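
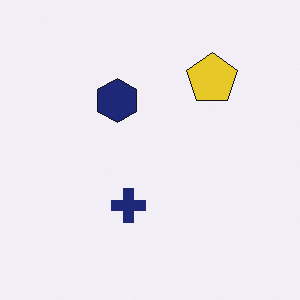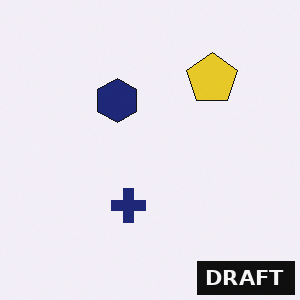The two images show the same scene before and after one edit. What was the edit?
It was watermarked with the text "DRAFT" in the lower-right corner.

A dark label reading "DRAFT" appears in the lower-right corner.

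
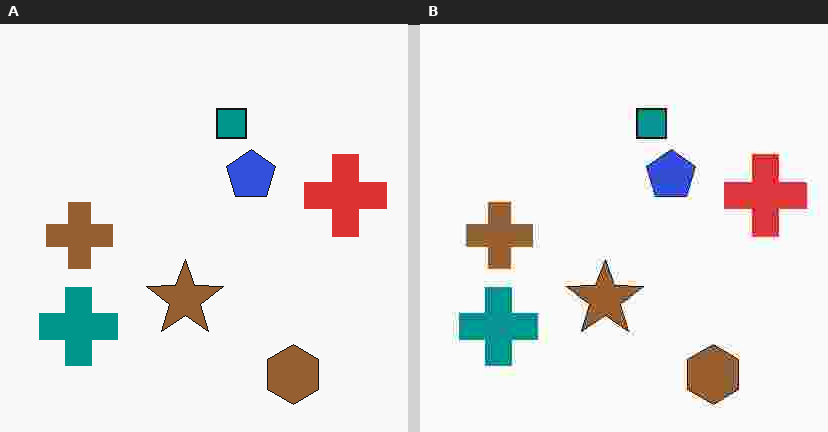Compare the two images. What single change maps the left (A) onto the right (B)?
This is the original image heavily JPEG-compressed with obvious blocking artifacts.

Blocky 8×8 compression artifacts appear around shape edges and the flat background shows ringing — characteristic JPEG degradation.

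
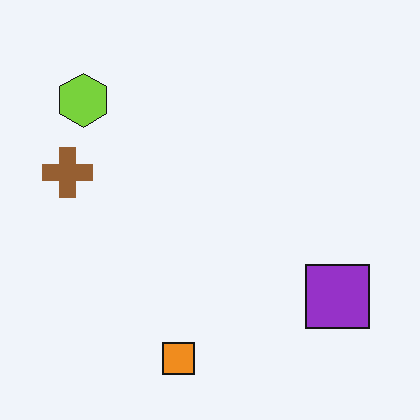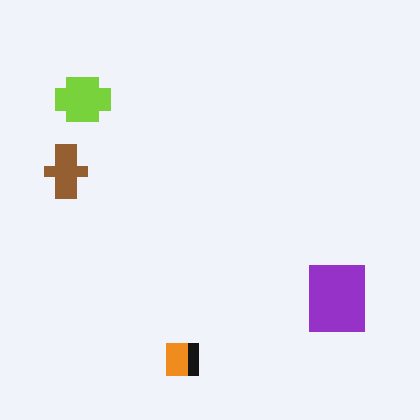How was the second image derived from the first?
This is the original image heavily pixelated into large blocks.

Shapes are reduced to large square blocks; fine edges and outlines are lost — a downscale-then-upscale (mosaic) effect.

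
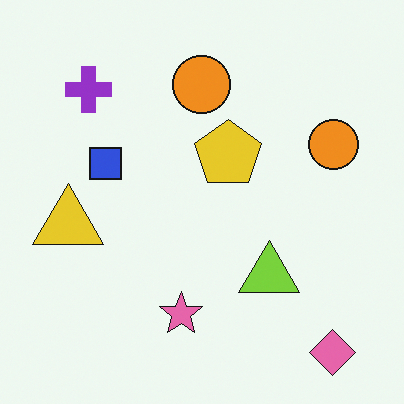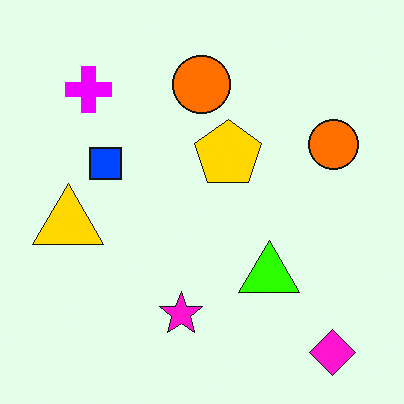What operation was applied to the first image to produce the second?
The image was heavily oversaturated.

All colors are more vivid — a global saturation change.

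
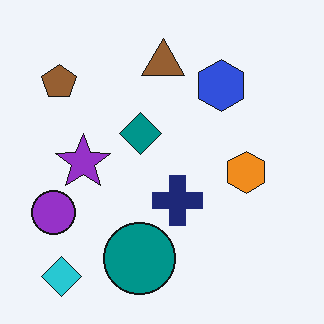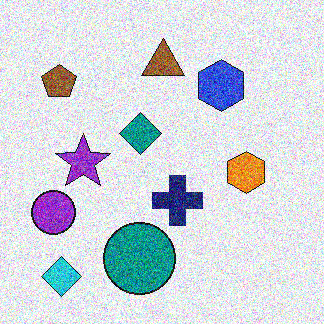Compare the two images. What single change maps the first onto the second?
This is the original image degraded with a thick layer of grain.

Random speckle covers the whole image, including the flat background.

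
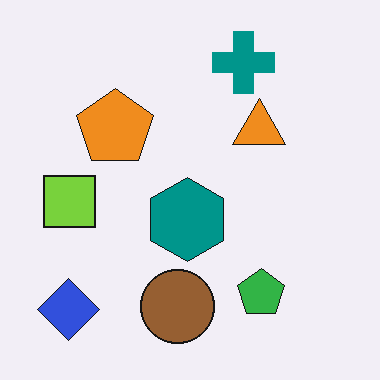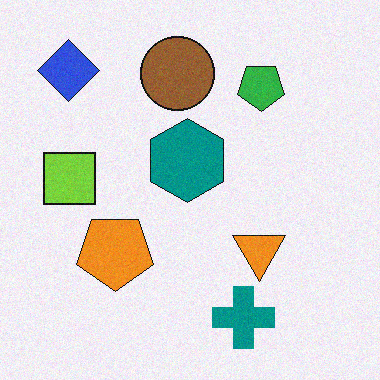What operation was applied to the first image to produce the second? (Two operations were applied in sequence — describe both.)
The image was degraded with light additive noise, then flipped vertically (top ↔ bottom).

Random speckle covers the whole image, including the flat background. The teal cross is in the top of the first image and the bottom of the second — shapes on opposite sides of the horizontal midline have swapped in a mirror flip.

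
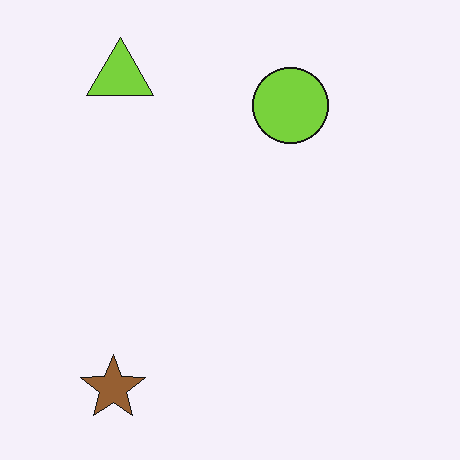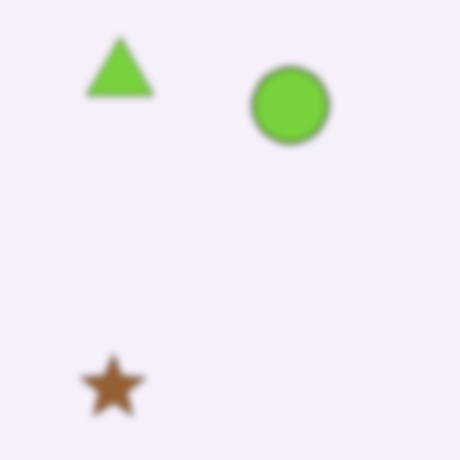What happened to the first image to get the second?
The image was noticeably gaussian-blurred.

Shape edges and outlines are uniformly softened across the whole image.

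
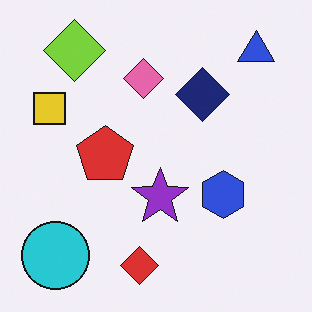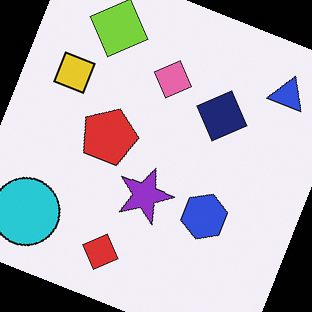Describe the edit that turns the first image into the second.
The transformation is: rotated clockwise by a clearly visible amount.

Every shape is tilted by the same angle and the image corners show triangular fill wedges — a whole-image rotation by a non-right angle.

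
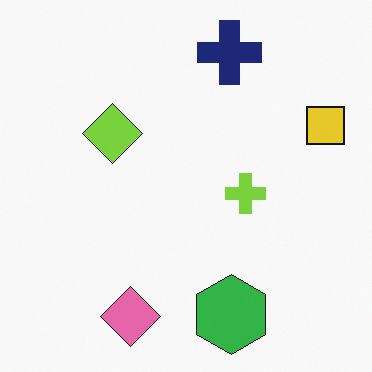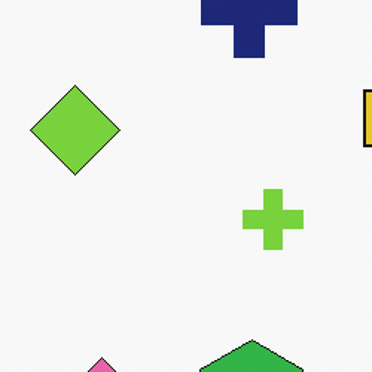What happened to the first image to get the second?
This is the original image cropped slightly and scaled back up.

The visible shapes are larger and the field of view is narrower; shapes near the original edges may be partly or wholly outside the frame — a crop-and-rescale.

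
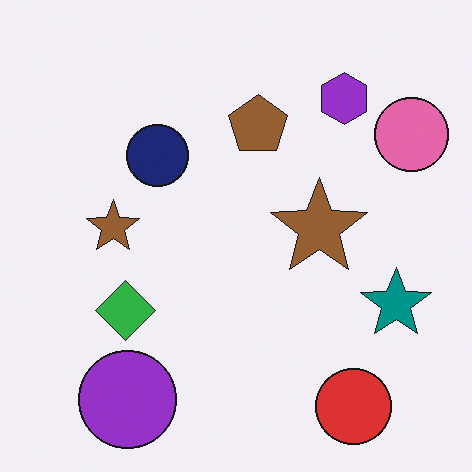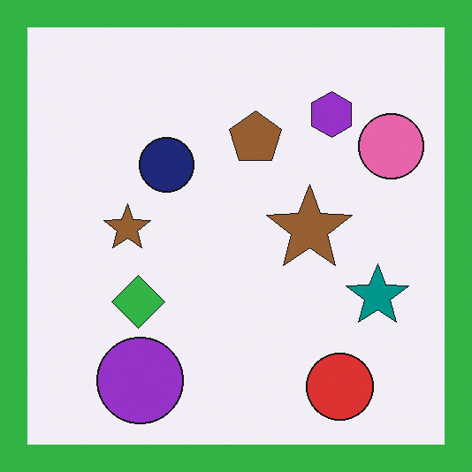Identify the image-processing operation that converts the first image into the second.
The image was framed with a green border.

A solid green frame runs around the edge of the second image, with the content slightly shrunk inside it.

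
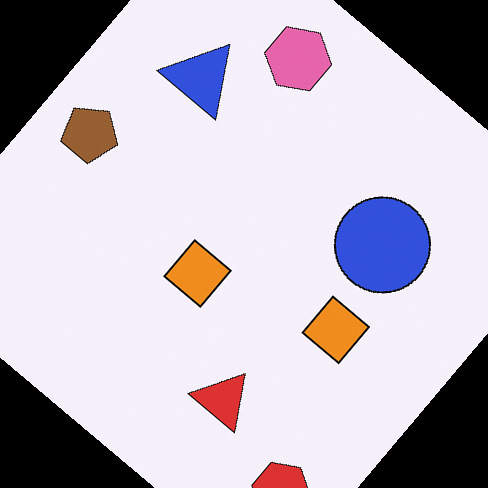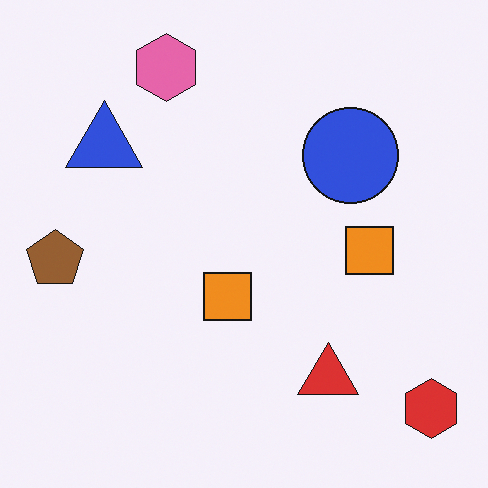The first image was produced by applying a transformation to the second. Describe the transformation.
The transformation is: rotated clockwise by a large amount — several tens of degrees.

Every shape is tilted by the same angle and the image corners show triangular fill wedges — a whole-image rotation by a non-right angle.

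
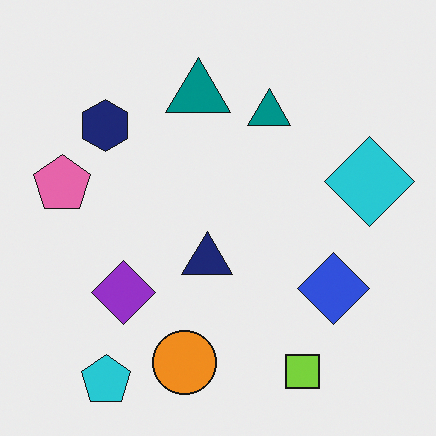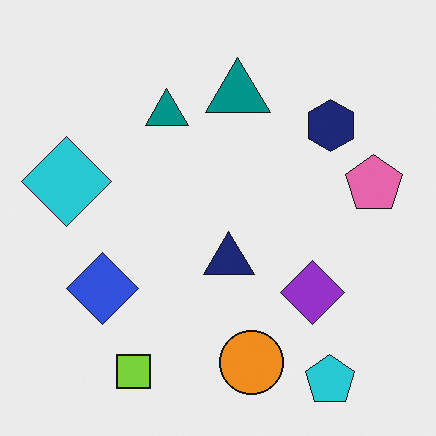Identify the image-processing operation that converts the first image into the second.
The transformation is: flipped horizontally (left ↔ right).

The pink pentagon is in the left of the first image and the right of the second — shapes on opposite sides of the vertical midline have swapped in a mirror flip.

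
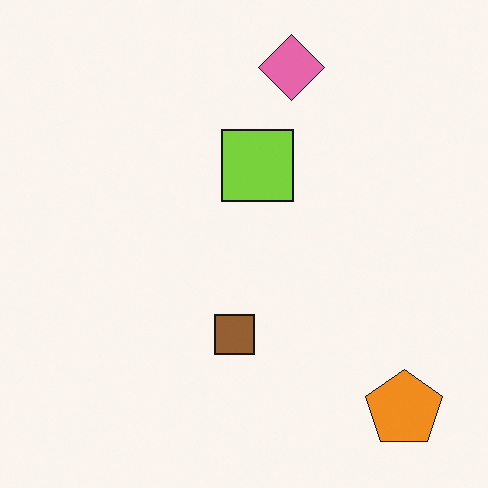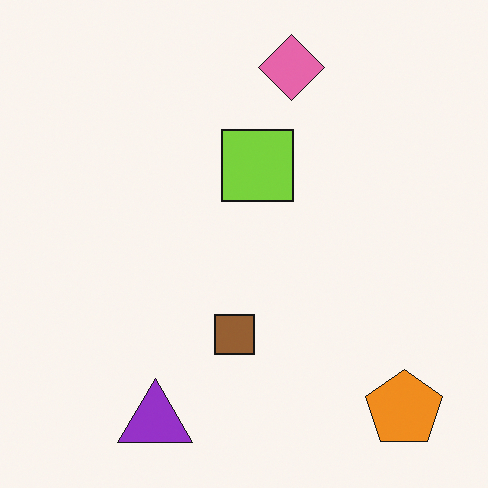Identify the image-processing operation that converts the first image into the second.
Overlaid with an additional purple triangle.

A purple triangle appears in the second image that is absent from the first.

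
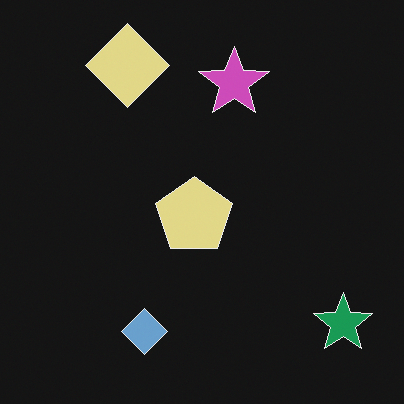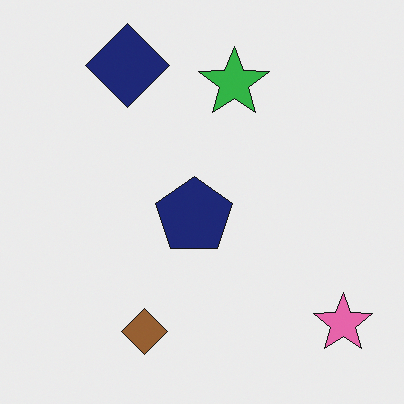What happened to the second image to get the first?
Color-inverted (negative).

The light background has become dark and every shape's color is its complement — a photographic negative.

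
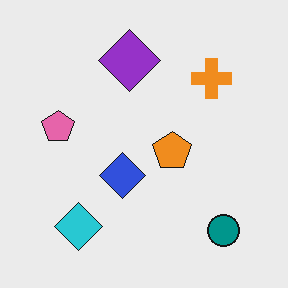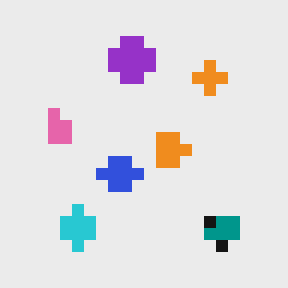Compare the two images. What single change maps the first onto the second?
Heavily pixelated into large blocks.

Shapes are reduced to large square blocks; fine edges and outlines are lost — a downscale-then-upscale (mosaic) effect.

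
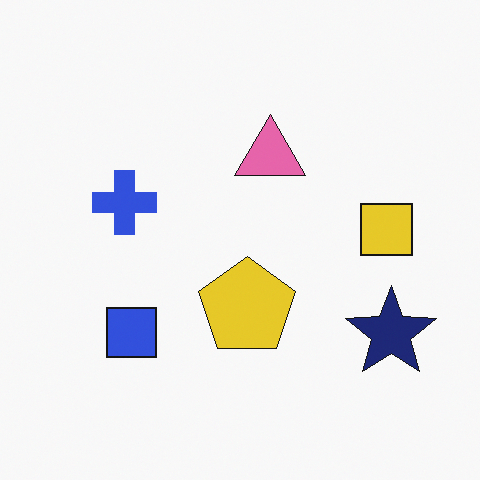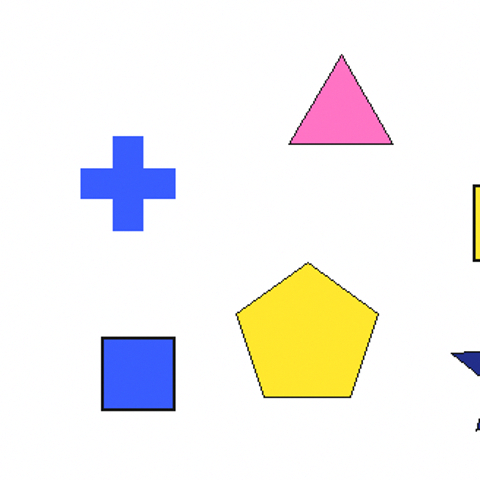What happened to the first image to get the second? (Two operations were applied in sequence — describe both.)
The transformation is: slightly brightened, then cropped slightly and scaled back up.

Every pixel — background and shapes alike — is uniformly brightened. The visible shapes are larger and the field of view is narrower; shapes near the original edges may be partly or wholly outside the frame — a crop-and-rescale.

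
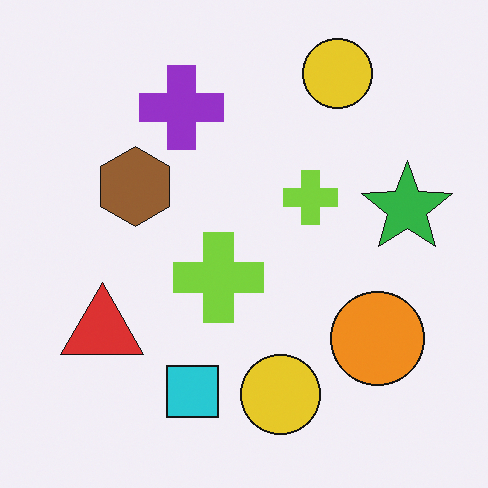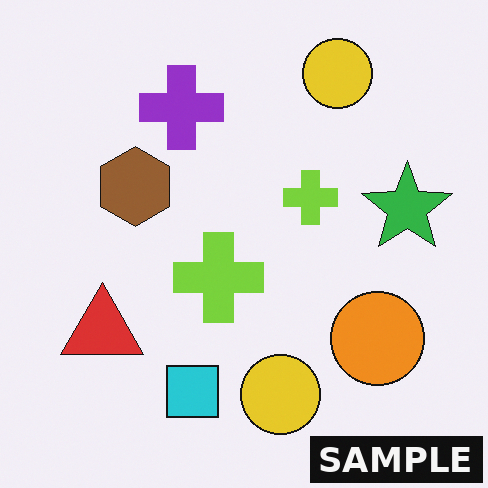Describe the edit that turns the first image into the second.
This is the original image watermarked with the text "SAMPLE" in the lower-right corner.

A dark label reading "SAMPLE" appears in the lower-right corner.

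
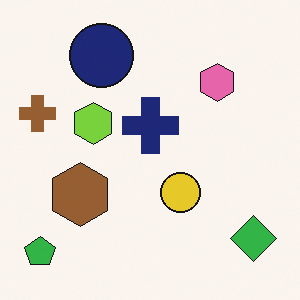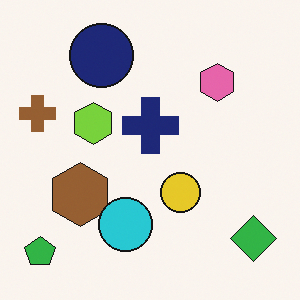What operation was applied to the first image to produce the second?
The second image is the first overlaid with an additional cyan circle.

A cyan circle appears in the second image that is absent from the first.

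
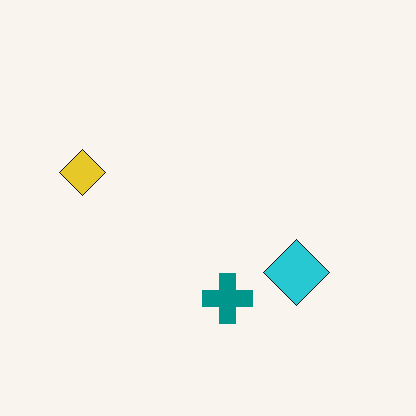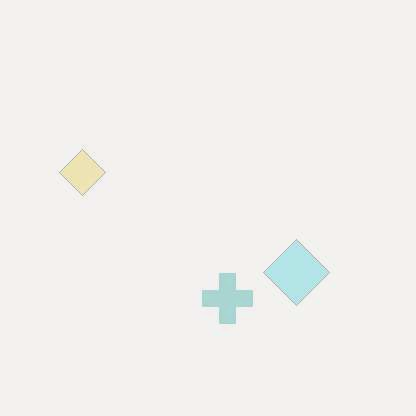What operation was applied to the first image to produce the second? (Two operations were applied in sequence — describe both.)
Heavily JPEG-compressed with obvious blocking artifacts, then given much lower contrast.

Blocky 8×8 compression artifacts appear around shape edges and the flat background shows ringing — characteristic JPEG degradation. Tones are pushed toward mid-grey across the whole image — a global contrast change.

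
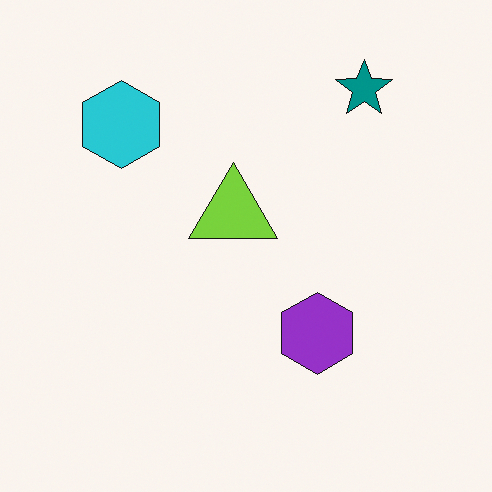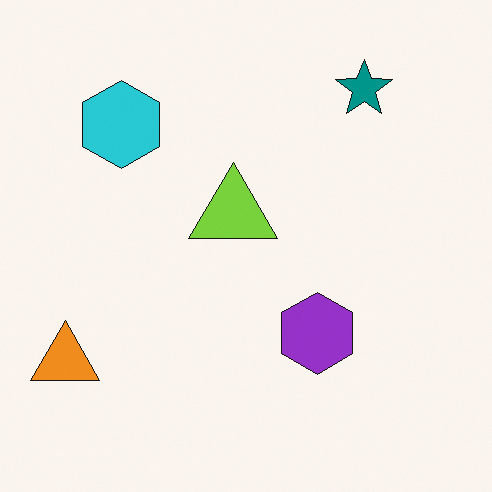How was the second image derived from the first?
This is the original image overlaid with an additional orange triangle.

An orange triangle appears in the second image that is absent from the first.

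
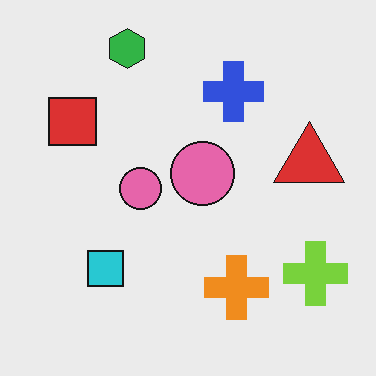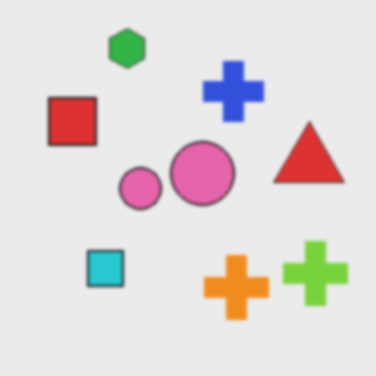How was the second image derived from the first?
The image was given a subtle gaussian blur.

Shape edges and outlines are uniformly softened across the whole image.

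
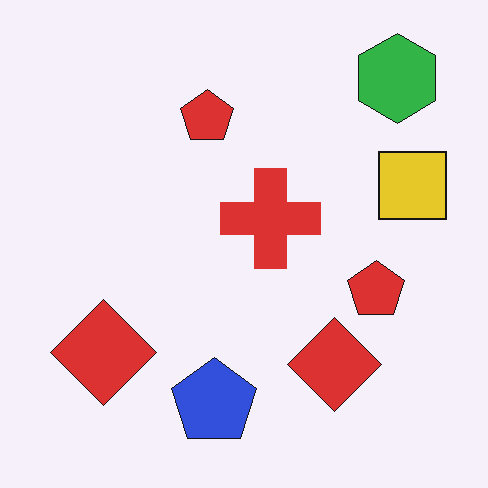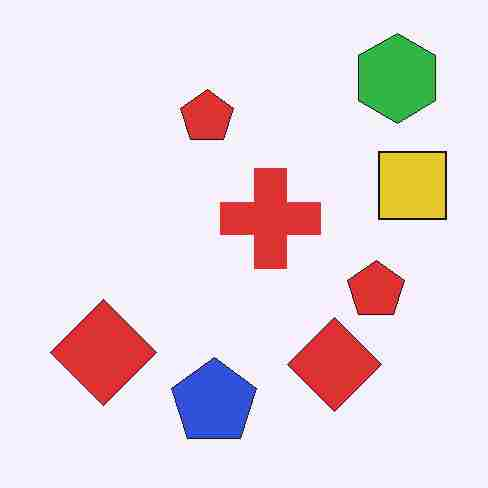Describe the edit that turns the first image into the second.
The transformation is: degraded with heavy JPEG compression.

Blocky 8×8 compression artifacts appear around shape edges and the flat background shows ringing — characteristic JPEG degradation.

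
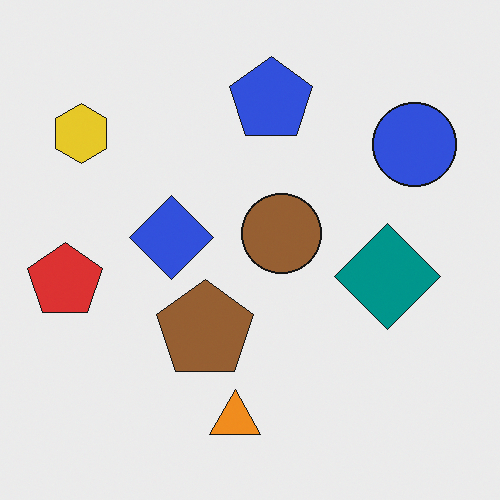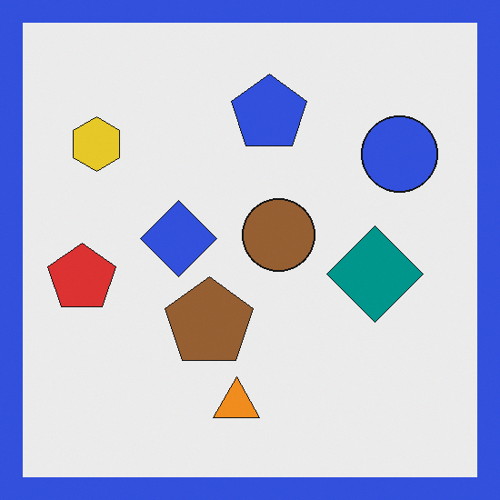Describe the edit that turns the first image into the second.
Framed with a blue border.

A solid blue frame runs around the edge of the second image, with the content slightly shrunk inside it.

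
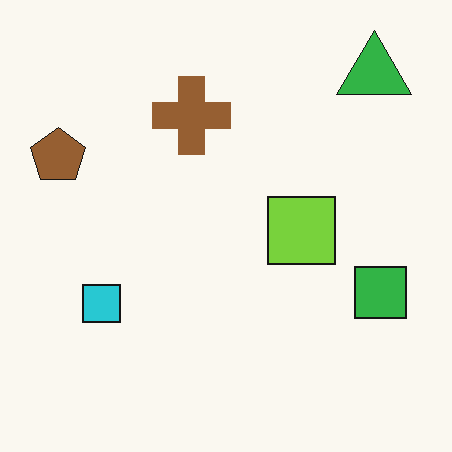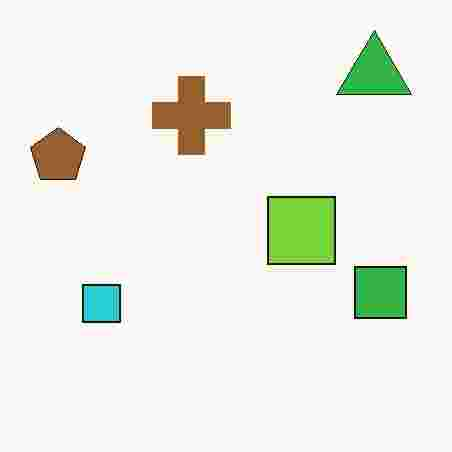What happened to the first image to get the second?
The second image is the first heavily JPEG-compressed with obvious blocking artifacts.

Blocky 8×8 compression artifacts appear around shape edges and the flat background shows ringing — characteristic JPEG degradation.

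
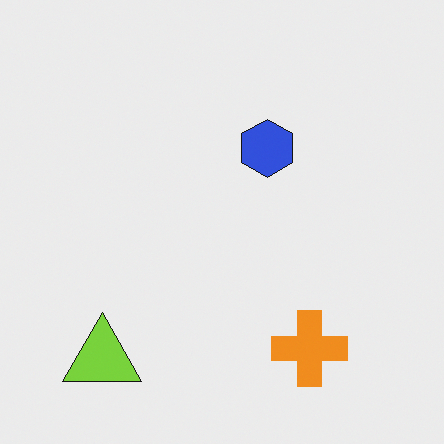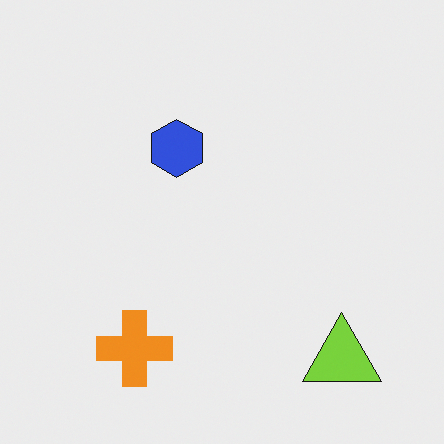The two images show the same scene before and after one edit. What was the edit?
The image was flipped horizontally (left ↔ right).

The lime triangle is in the bottom-left of the first image and the bottom-right of the second — shapes on opposite sides of the vertical midline have swapped in a mirror flip.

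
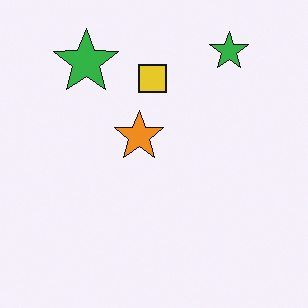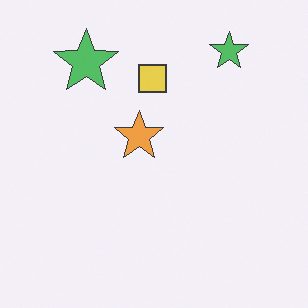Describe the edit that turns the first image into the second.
This is the original image given slightly reduced contrast.

Tones are pushed toward mid-grey across the whole image — a global contrast change.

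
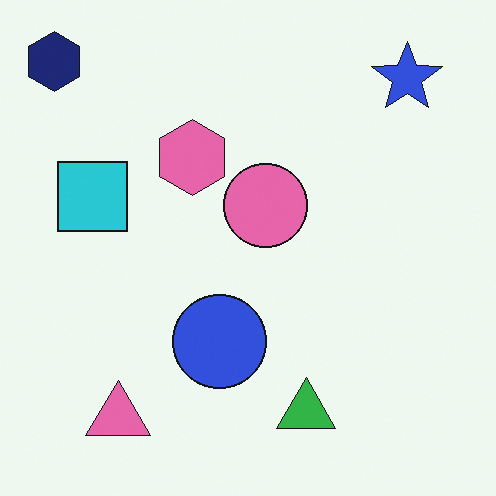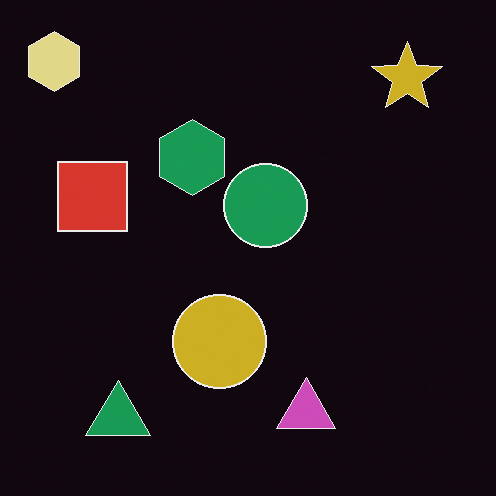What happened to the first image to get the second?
The transformation is: color-inverted (negative).

The light background has become dark and every shape's color is its complement — a photographic negative.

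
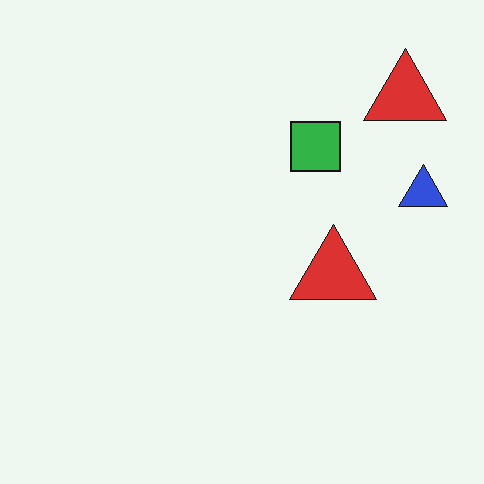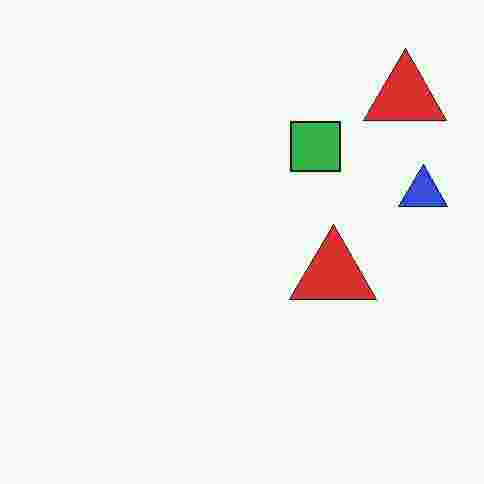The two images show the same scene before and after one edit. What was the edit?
It was degraded with heavy JPEG compression.

Blocky 8×8 compression artifacts appear around shape edges and the flat background shows ringing — characteristic JPEG degradation.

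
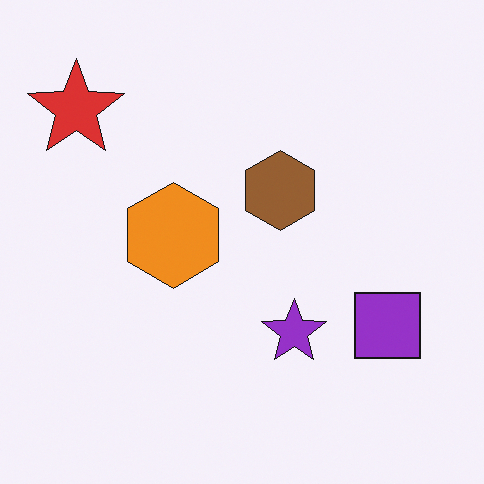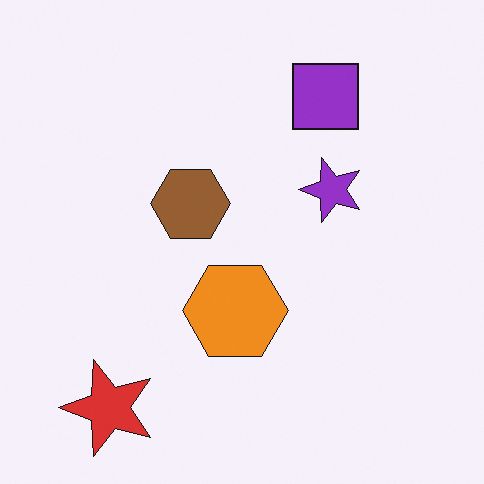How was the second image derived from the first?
It was rotated 90° counter-clockwise.

The red star sits in the top-left of the first image and the bottom-left of the second — consistent with a whole-image 90° counter-clockwise rotation.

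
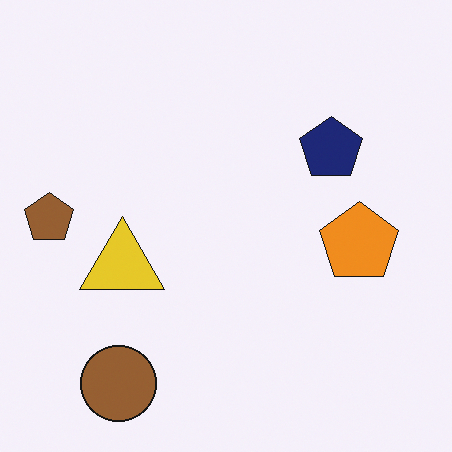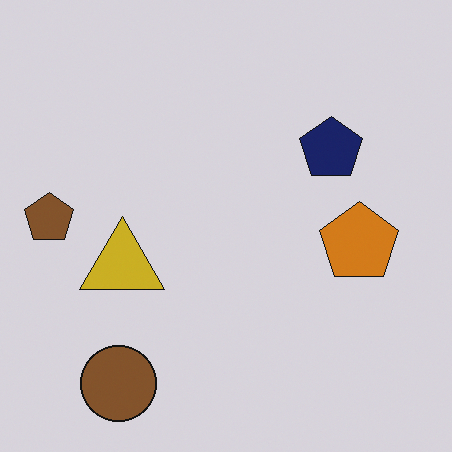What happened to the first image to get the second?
The image was slightly darkened.

Every pixel — background and shapes alike — is uniformly darkened.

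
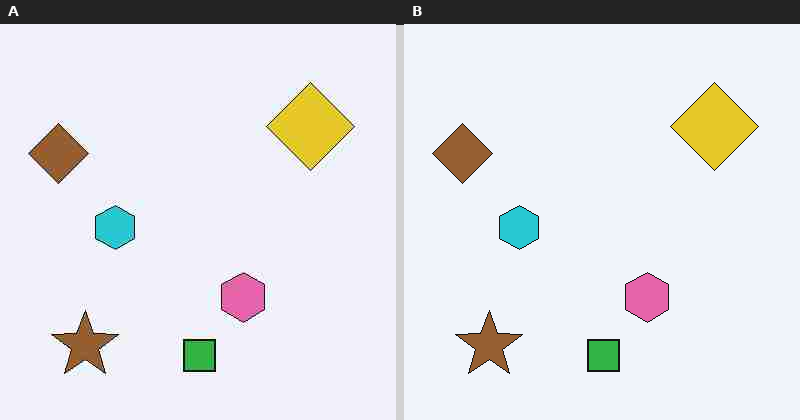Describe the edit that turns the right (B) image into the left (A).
The image was heavily JPEG-compressed with obvious blocking artifacts.

Blocky 8×8 compression artifacts appear around shape edges and the flat background shows ringing — characteristic JPEG degradation.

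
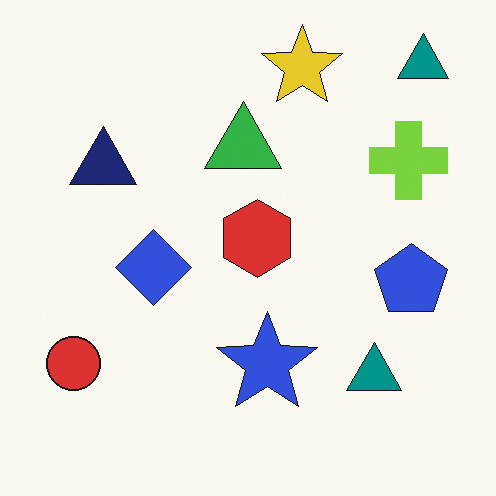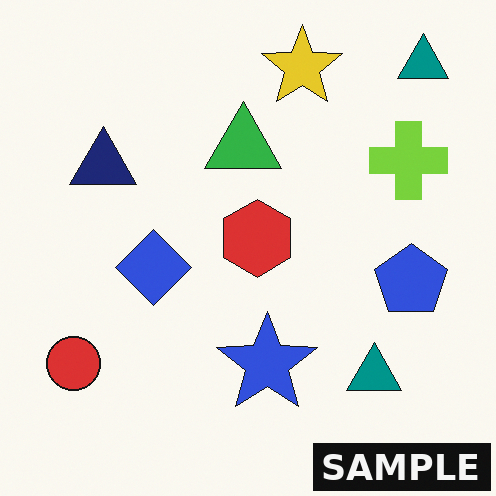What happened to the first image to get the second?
It was watermarked with the text "SAMPLE" in the lower-right corner.

A dark label reading "SAMPLE" appears in the lower-right corner.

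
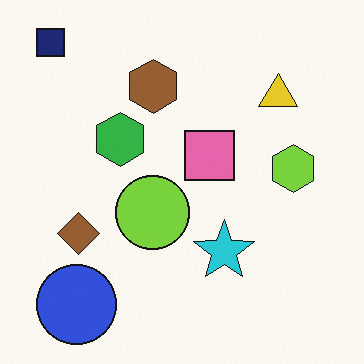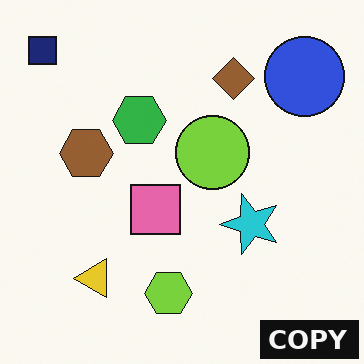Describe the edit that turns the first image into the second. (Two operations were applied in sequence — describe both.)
The image was transposed (reflected across the top-left ↔ bottom-right diagonal), then watermarked with the text "COPY" in the lower-right corner.

Shapes have swapped their row and column positions — what was in the top-right is now in the bottom-left — a diagonal reflection. A dark label reading "COPY" appears in the lower-right corner.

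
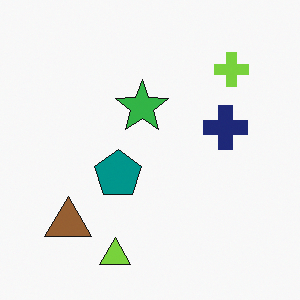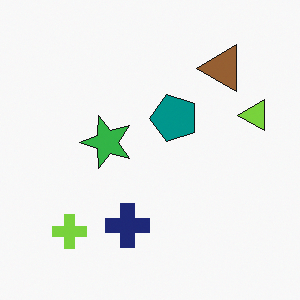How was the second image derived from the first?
The image was transposed (reflected across the top-left ↔ bottom-right diagonal).

Shapes have swapped their row and column positions — what was in the top-right is now in the bottom-left — a diagonal reflection.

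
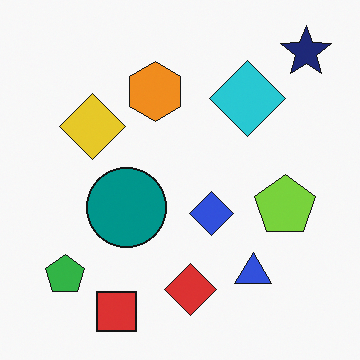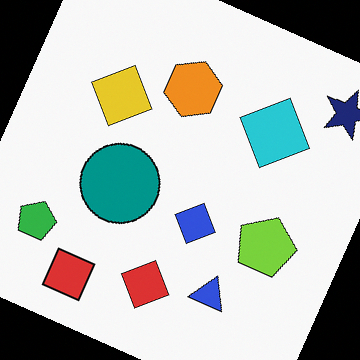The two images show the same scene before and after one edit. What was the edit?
It was rotated clockwise by a clearly visible amount.

Every shape is tilted by the same angle and the image corners show triangular fill wedges — a whole-image rotation by a non-right angle.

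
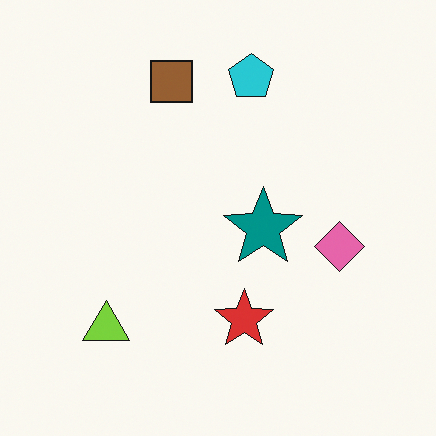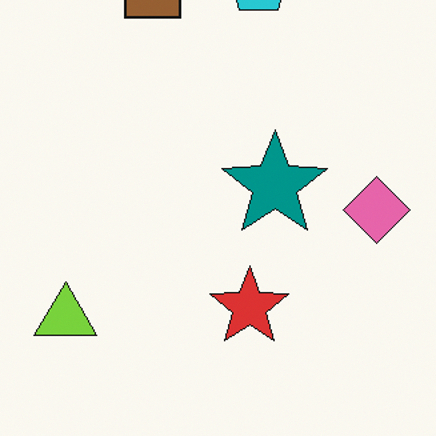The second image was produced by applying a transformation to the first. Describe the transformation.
This is the original image cropped slightly and scaled back up.

The visible shapes are larger and the field of view is narrower; shapes near the original edges may be partly or wholly outside the frame — a crop-and-rescale.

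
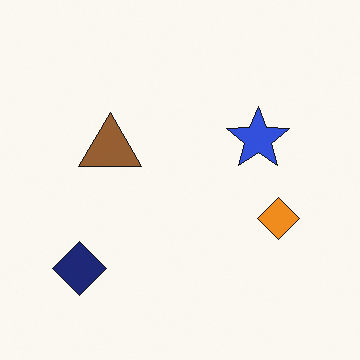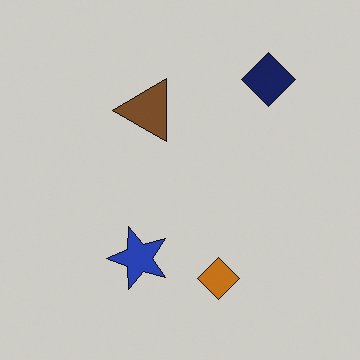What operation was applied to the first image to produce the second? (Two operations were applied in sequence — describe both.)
It was slightly darkened, then transposed (reflected across the top-left ↔ bottom-right diagonal).

Every pixel — background and shapes alike — is uniformly darkened. Shapes have swapped their row and column positions — what was in the top-right is now in the bottom-left — a diagonal reflection.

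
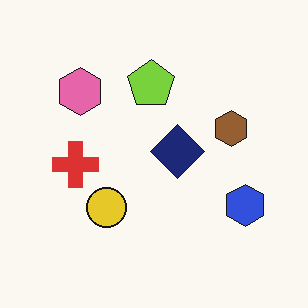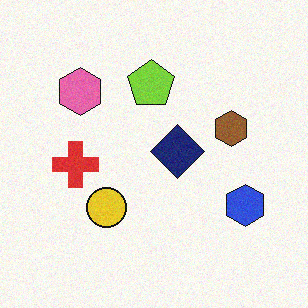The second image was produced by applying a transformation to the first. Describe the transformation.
This is the original image degraded with subtle gaussian noise.

Random speckle covers the whole image, including the flat background.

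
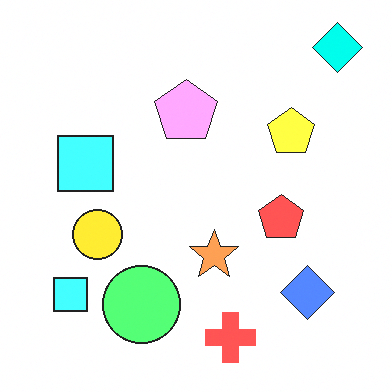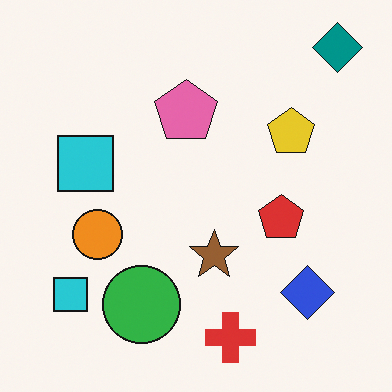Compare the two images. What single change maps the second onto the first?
This is the original image brightened a lot.

Every pixel — background and shapes alike — is uniformly brightened.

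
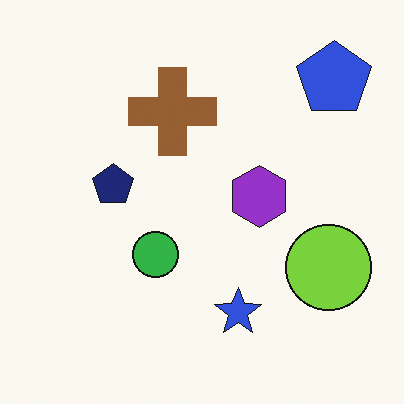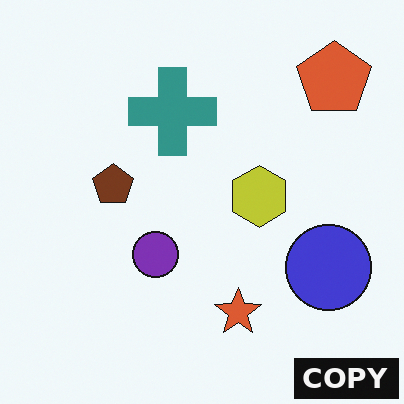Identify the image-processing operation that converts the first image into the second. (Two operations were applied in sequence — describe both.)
This is the original image hue-shifted noticeably, then watermarked with the text "COPY" in the lower-right corner.

Every shape's color has rotated by the same amount around the hue wheel — a uniform hue shift. A dark label reading "COPY" appears in the lower-right corner.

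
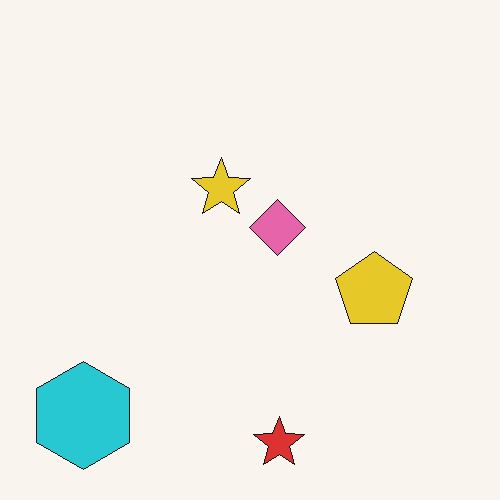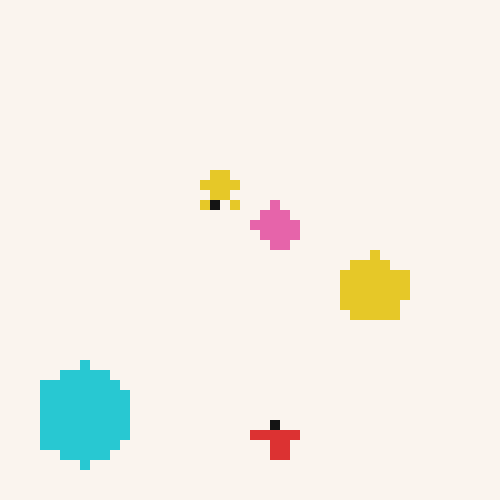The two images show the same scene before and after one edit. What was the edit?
The image was heavily pixelated into large blocks.

Shapes are reduced to large square blocks; fine edges and outlines are lost — a downscale-then-upscale (mosaic) effect.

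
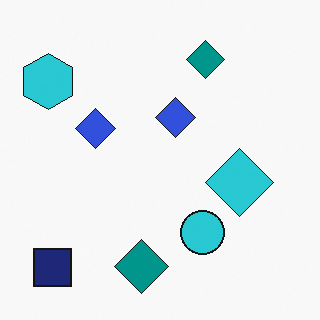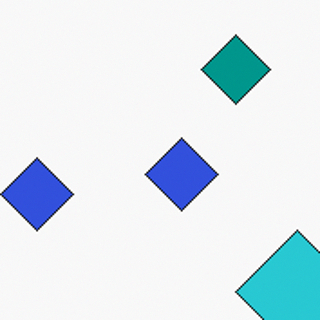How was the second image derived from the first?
This is the original image cropped tightly and scaled back up.

The visible shapes are larger and the field of view is narrower; shapes near the original edges may be partly or wholly outside the frame — a crop-and-rescale.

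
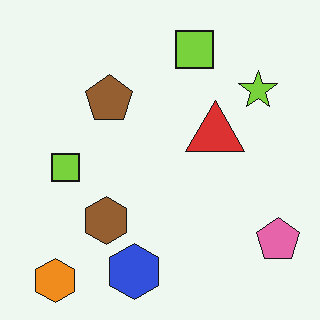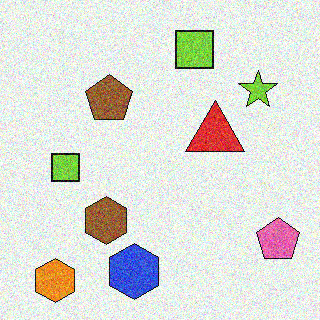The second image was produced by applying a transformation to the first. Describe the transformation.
It was degraded with visible gaussian noise.

Random speckle covers the whole image, including the flat background.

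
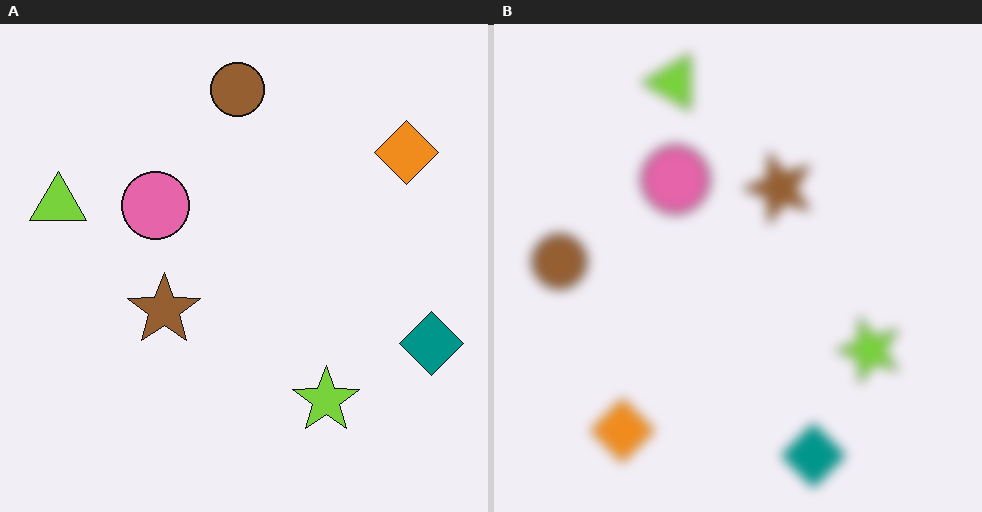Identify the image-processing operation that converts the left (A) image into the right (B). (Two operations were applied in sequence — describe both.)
This is the original image transposed (reflected across the top-left ↔ bottom-right diagonal), then heavily blurred.

Shapes have swapped their row and column positions — what was in the top-right is now in the bottom-left — a diagonal reflection. Shape edges and outlines are uniformly softened across the whole image.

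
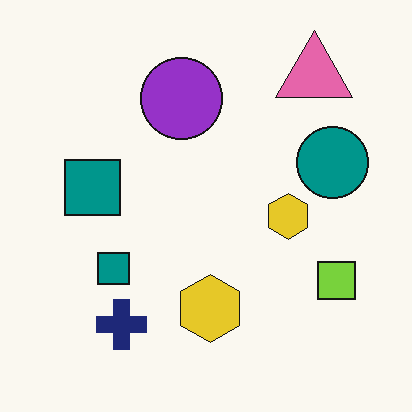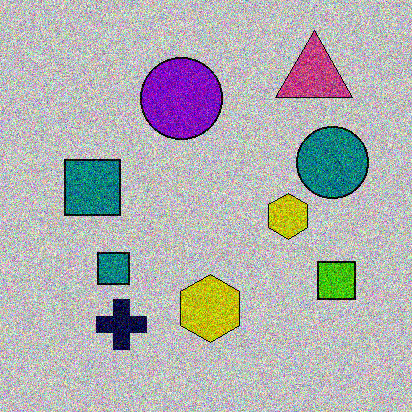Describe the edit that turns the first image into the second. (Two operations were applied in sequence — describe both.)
This is the original image heavily posterized to just a handful of flat colors, then degraded with a thick layer of grain.

Each flat color has snapped to a coarser quantized level — most visibly, the near-white background has dropped to a flat grey. Random speckle covers the whole image, including the flat background.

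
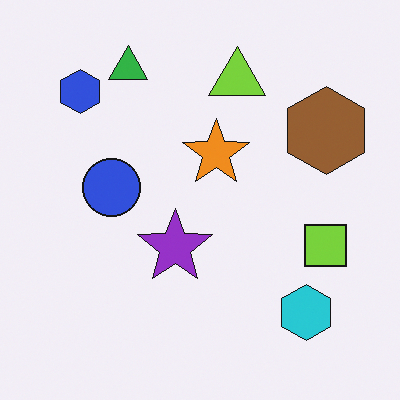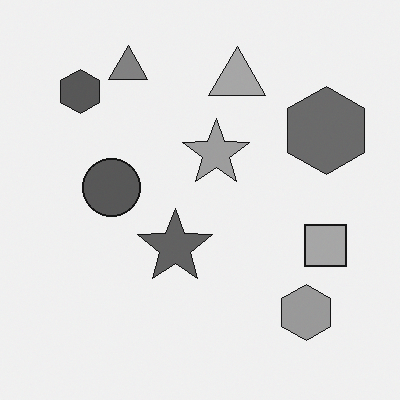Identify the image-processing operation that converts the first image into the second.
The second image is the first converted to grayscale.

All color is removed — every shape is now a shade of grey.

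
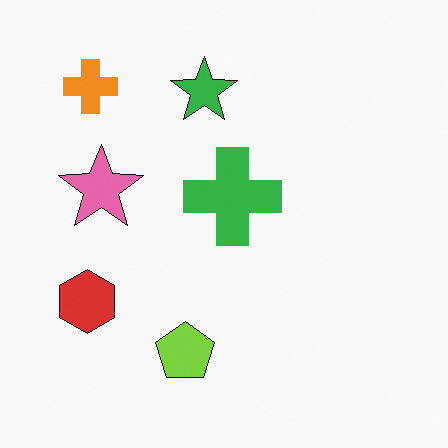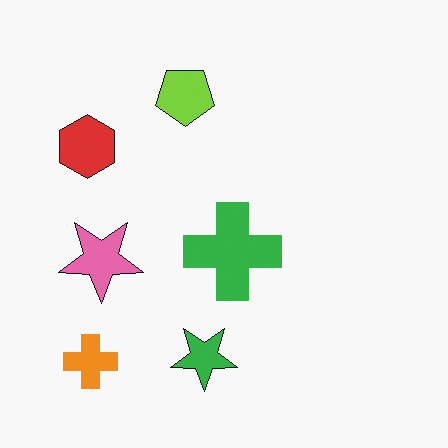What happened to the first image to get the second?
The second image is the first flipped vertically (top ↔ bottom).

The orange cross is in the top-left of the first image and the bottom-left of the second — shapes on opposite sides of the horizontal midline have swapped in a mirror flip.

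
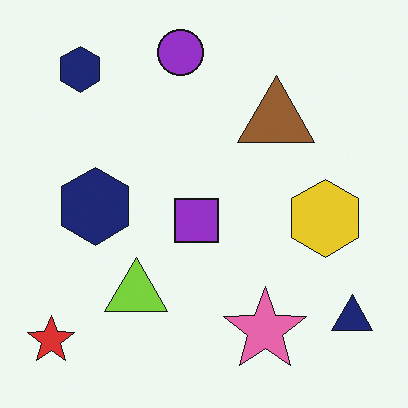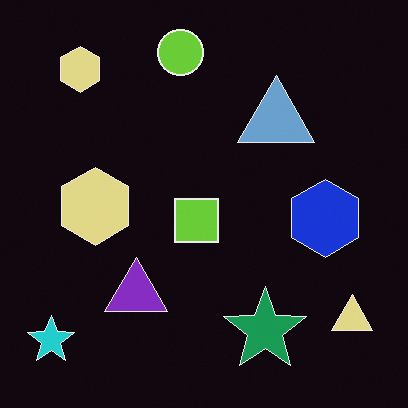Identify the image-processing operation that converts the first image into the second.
Color-inverted (negative).

The light background has become dark and every shape's color is its complement — a photographic negative.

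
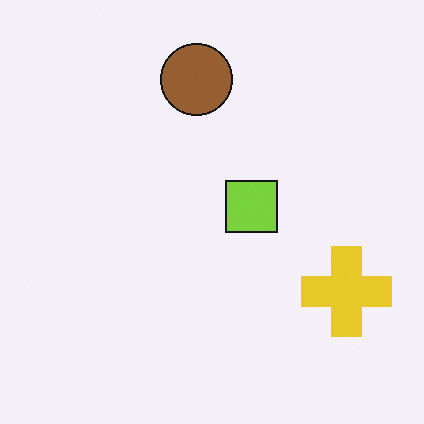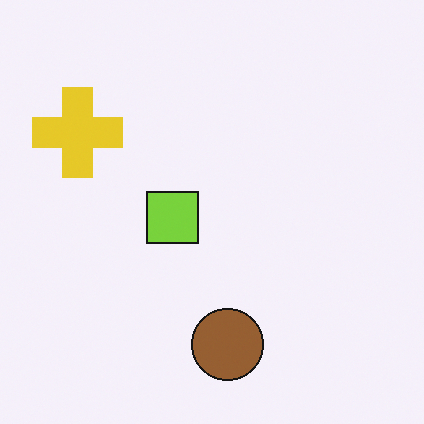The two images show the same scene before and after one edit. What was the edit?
It was rotated 180°.

The yellow cross sits in the bottom-right of the first image and the top-left of the second — consistent with a whole-image 180° rotation.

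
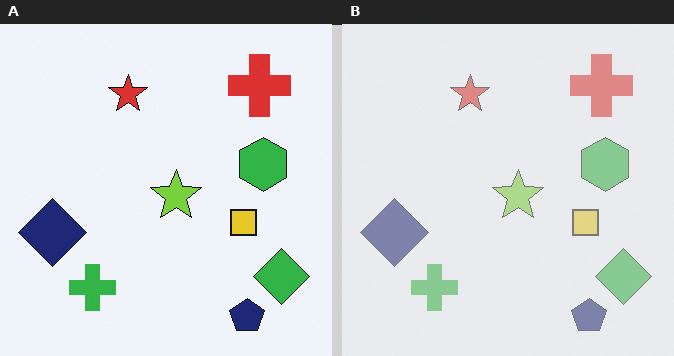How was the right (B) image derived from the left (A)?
Washed out (contrast reduced).

Tones are pushed toward mid-grey across the whole image — a global contrast change.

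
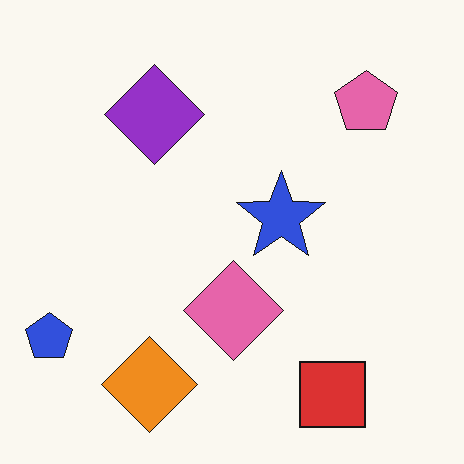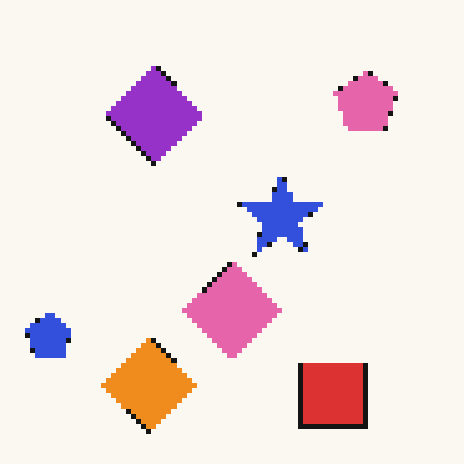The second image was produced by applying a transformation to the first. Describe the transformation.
This is the original image lightly pixelated (a mild mosaic effect).

Shapes are reduced to large square blocks; fine edges and outlines are lost — a downscale-then-upscale (mosaic) effect.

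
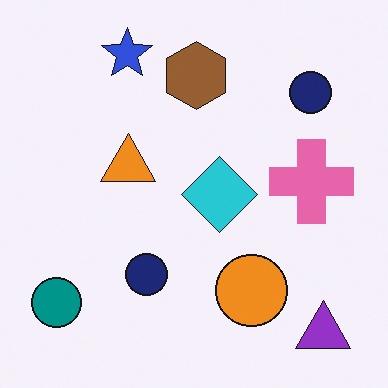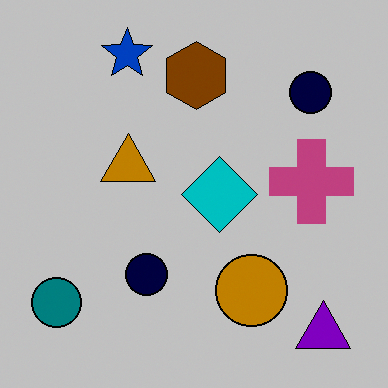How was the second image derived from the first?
The image was aggressively posterized.

Each flat color has snapped to a coarser quantized level — most visibly, the near-white background has dropped to a flat grey.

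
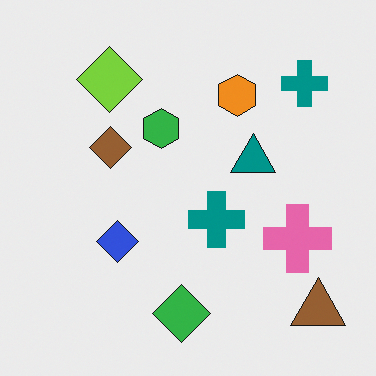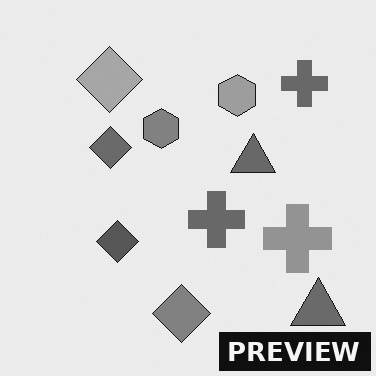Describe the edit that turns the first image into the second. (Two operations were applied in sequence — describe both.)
The second image is the first converted to grayscale, then watermarked with the text "PREVIEW" in the lower-right corner.

All color is removed — every shape is now a shade of grey. A dark label reading "PREVIEW" appears in the lower-right corner.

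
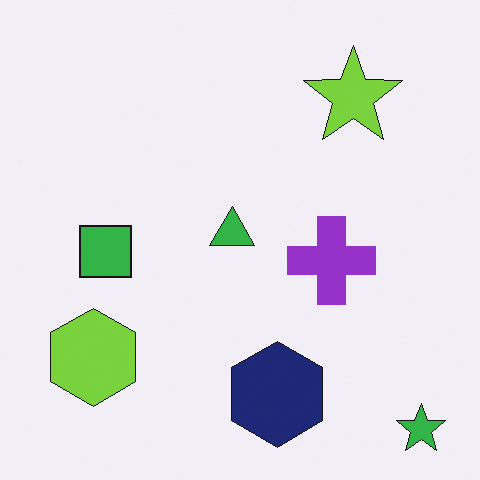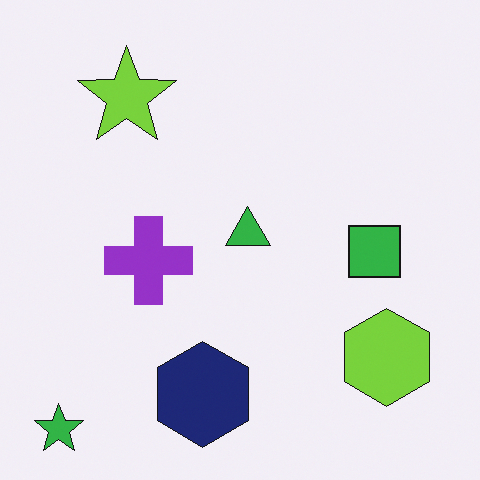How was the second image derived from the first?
Flipped horizontally (left ↔ right).

The green star is in the bottom-right of the first image and the bottom-left of the second — shapes on opposite sides of the vertical midline have swapped in a mirror flip.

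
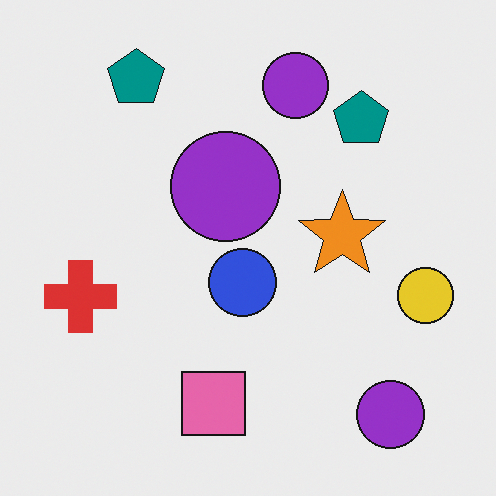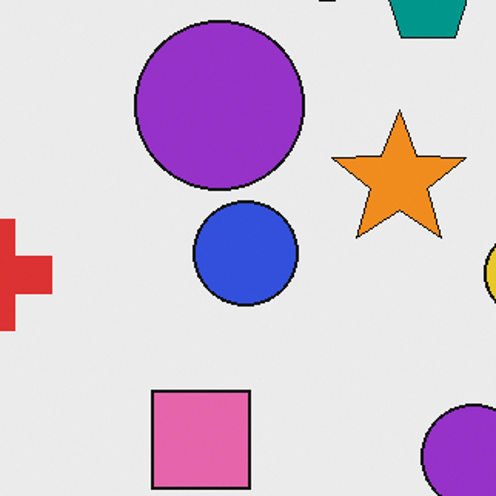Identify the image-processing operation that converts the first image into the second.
This is the original image cropped to a modestly smaller region and rescaled.

The visible shapes are larger and the field of view is narrower; shapes near the original edges may be partly or wholly outside the frame — a crop-and-rescale.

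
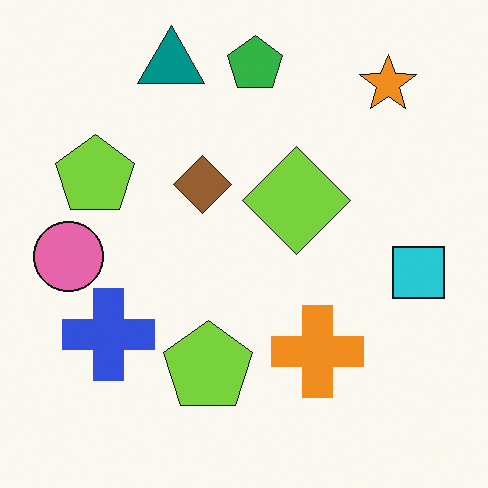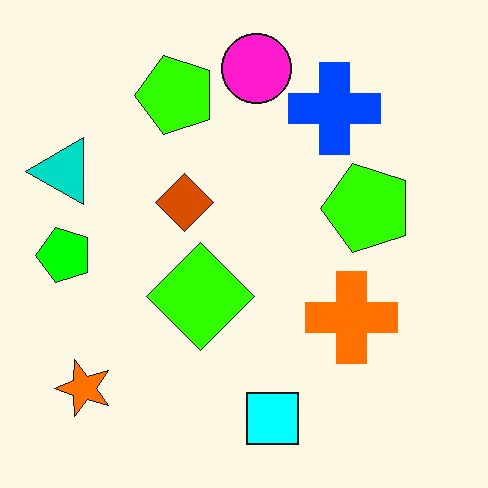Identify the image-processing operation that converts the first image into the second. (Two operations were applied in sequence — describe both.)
Transposed (reflected across the top-left ↔ bottom-right diagonal), then made much more vivid (saturation change).

Shapes have swapped their row and column positions — what was in the top-right is now in the bottom-left — a diagonal reflection. All colors are more vivid — a global saturation change.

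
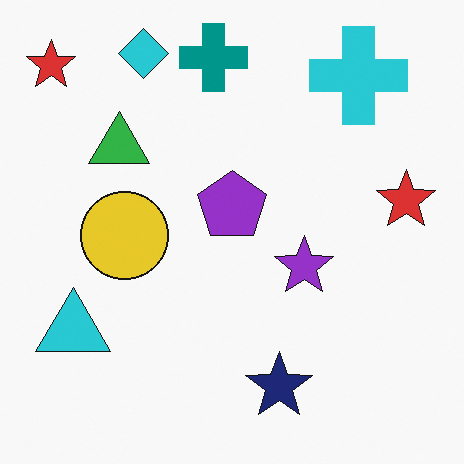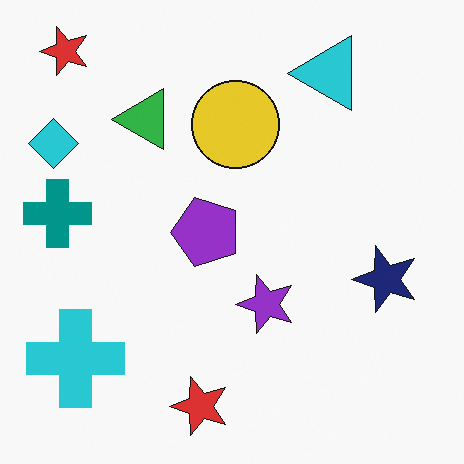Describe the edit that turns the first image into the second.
It was transposed (reflected across the top-left ↔ bottom-right diagonal).

Shapes have swapped their row and column positions — what was in the top-right is now in the bottom-left — a diagonal reflection.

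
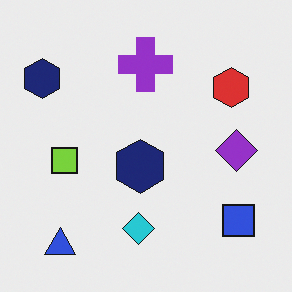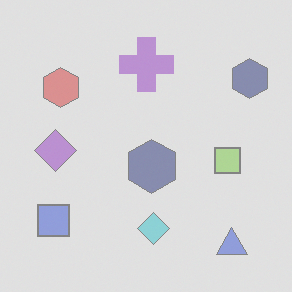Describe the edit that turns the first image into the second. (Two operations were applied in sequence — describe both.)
The second image is the first washed out (contrast reduced), then flipped horizontally (left ↔ right).

Tones are pushed toward mid-grey across the whole image — a global contrast change. The blue square is in the bottom-right of the first image and the bottom-left of the second — shapes on opposite sides of the vertical midline have swapped in a mirror flip.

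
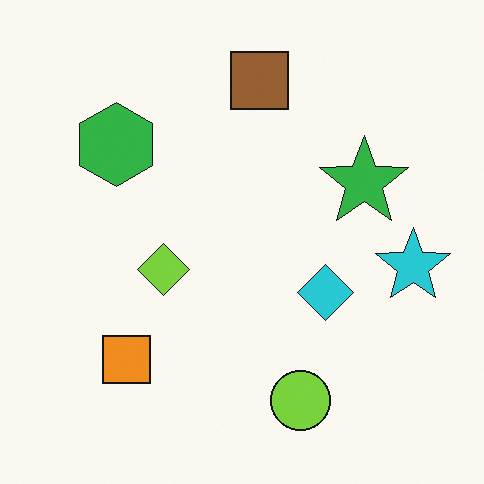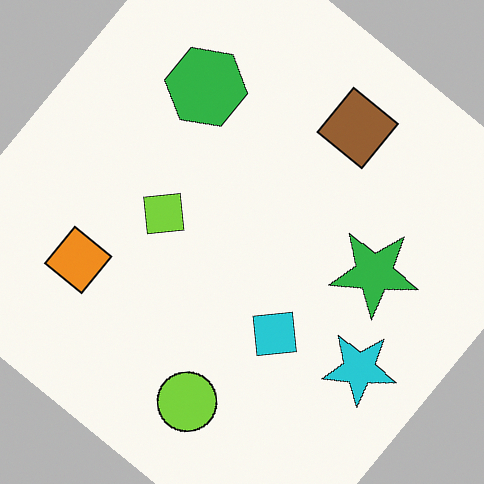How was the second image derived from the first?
It was rotated clockwise by a large amount — several tens of degrees.

Every shape is tilted by the same angle and the image corners show triangular fill wedges — a whole-image rotation by a non-right angle.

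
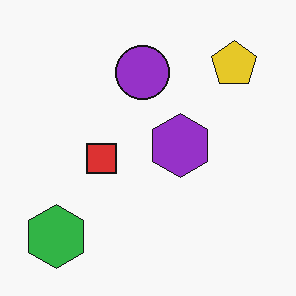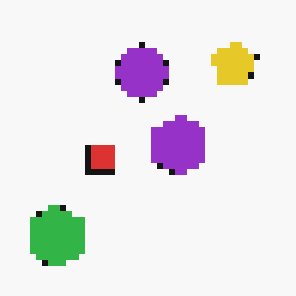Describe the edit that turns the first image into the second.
Pixelated into visible square blocks.

Shapes are reduced to large square blocks; fine edges and outlines are lost — a downscale-then-upscale (mosaic) effect.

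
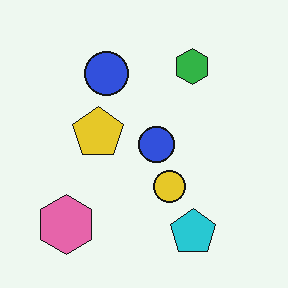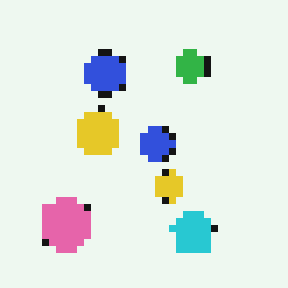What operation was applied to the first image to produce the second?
This is the original image moderately pixelated.

Shapes are reduced to large square blocks; fine edges and outlines are lost — a downscale-then-upscale (mosaic) effect.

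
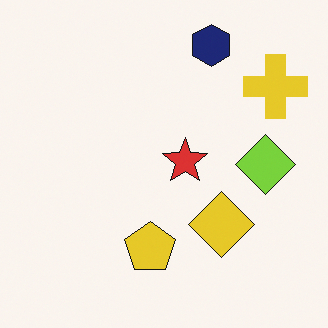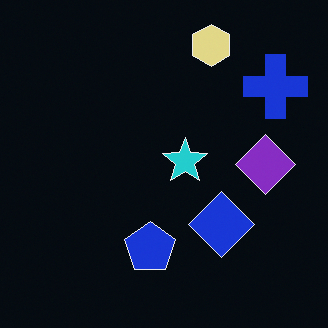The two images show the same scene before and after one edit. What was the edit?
It was color-inverted (negative).

The light background has become dark and every shape's color is its complement — a photographic negative.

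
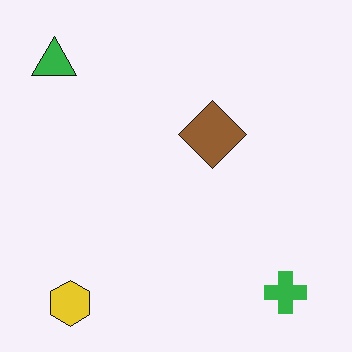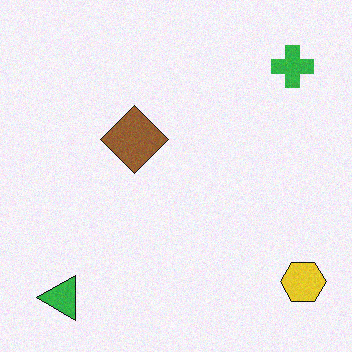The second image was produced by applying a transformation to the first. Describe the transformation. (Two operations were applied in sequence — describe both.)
The second image is the first rotated 90° counter-clockwise, then degraded with subtle gaussian noise.

The green triangle sits in the top-left of the first image and the bottom-left of the second — consistent with a whole-image 90° counter-clockwise rotation. Random speckle covers the whole image, including the flat background.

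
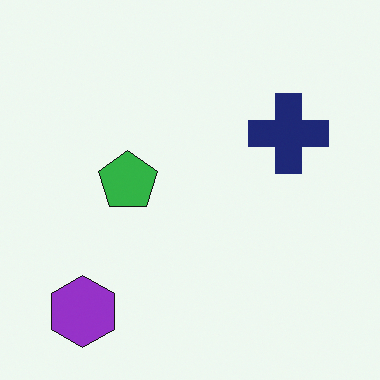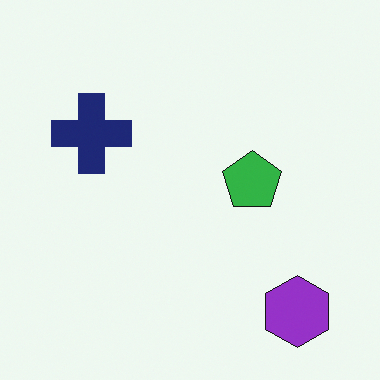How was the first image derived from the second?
The image was flipped horizontally (left ↔ right).

The purple hexagon is in the bottom-right of the second image and the bottom-left of the first — shapes on opposite sides of the vertical midline have swapped in a mirror flip.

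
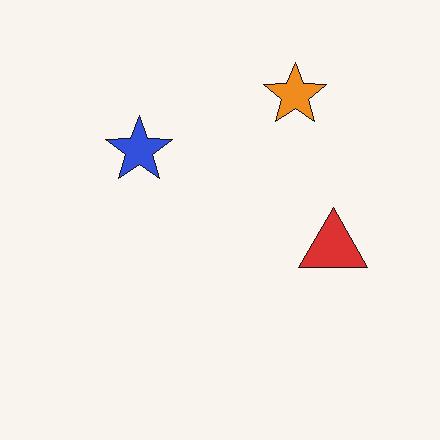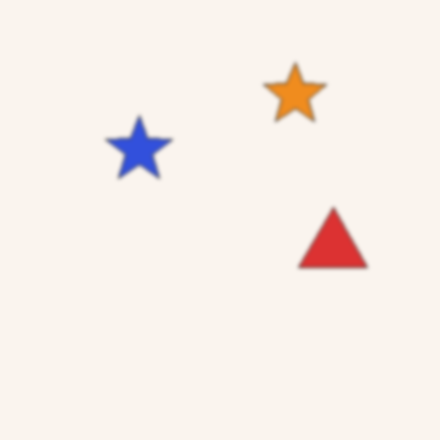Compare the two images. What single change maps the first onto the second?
Slightly softened.

Shape edges and outlines are uniformly softened across the whole image.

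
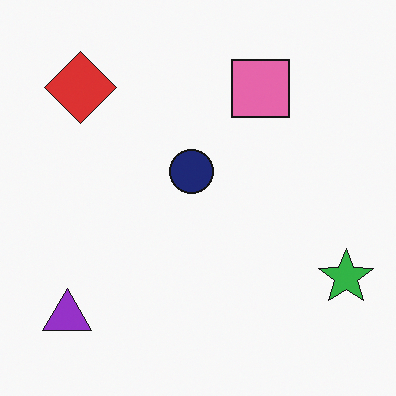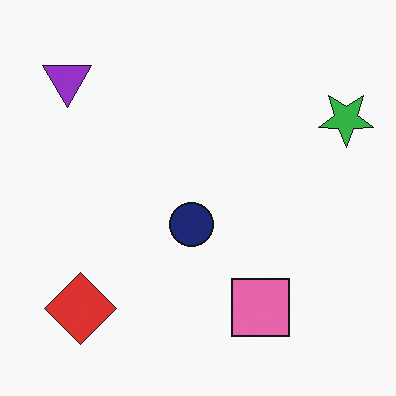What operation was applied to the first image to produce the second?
This is the original image flipped vertically (top ↔ bottom).

The purple triangle is in the bottom-left of the first image and the top-left of the second — shapes on opposite sides of the horizontal midline have swapped in a mirror flip.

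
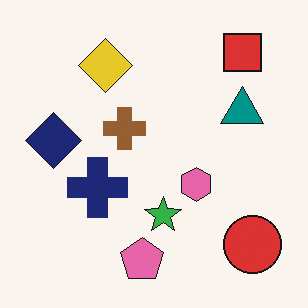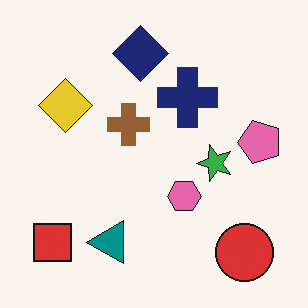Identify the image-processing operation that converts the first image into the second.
This is the original image transposed (reflected across the top-left ↔ bottom-right diagonal).

Shapes have swapped their row and column positions — what was in the top-right is now in the bottom-left — a diagonal reflection.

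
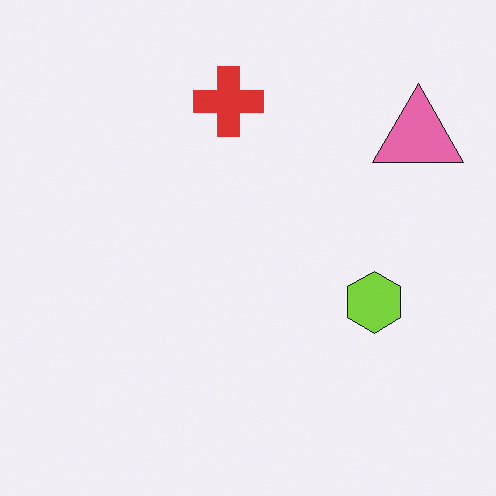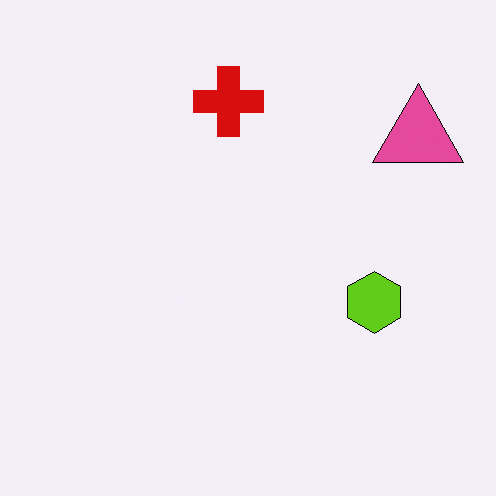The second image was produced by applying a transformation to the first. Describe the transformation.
Given slightly increased contrast.

Tones are pushed away from mid-grey across the whole image — a global contrast change.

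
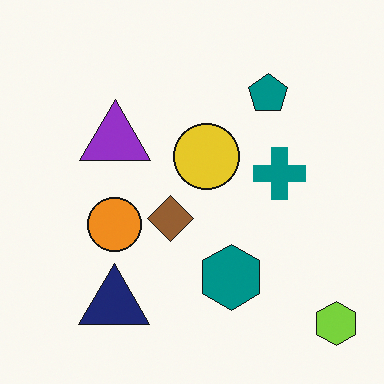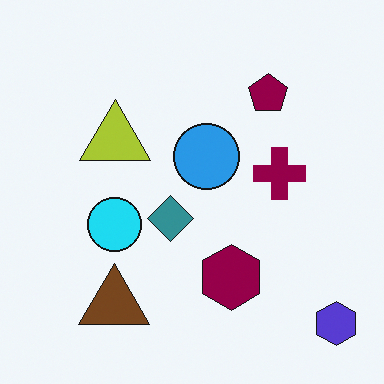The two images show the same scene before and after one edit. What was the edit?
It was hue-shifted by a moderate amount.

Every shape's color has rotated by the same amount around the hue wheel — a uniform hue shift.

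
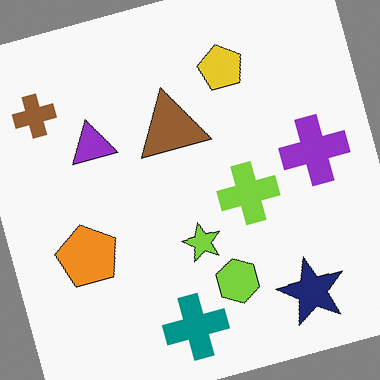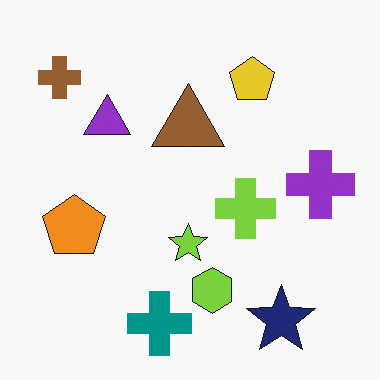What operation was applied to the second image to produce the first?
The first image is the second rotated counter-clockwise by a moderate amount.

Every shape is tilted by the same angle and the image corners show triangular fill wedges — a whole-image rotation by a non-right angle.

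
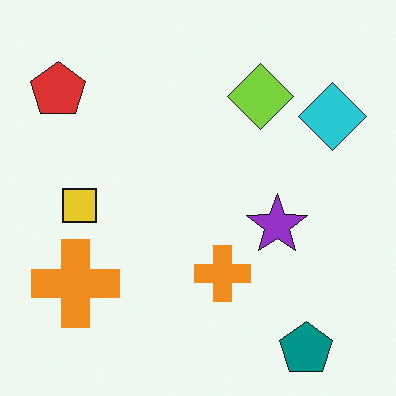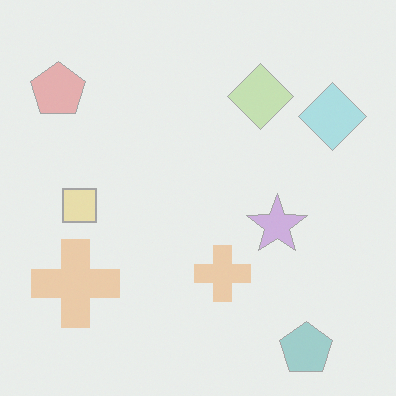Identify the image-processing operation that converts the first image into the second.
The transformation is: given much lower contrast.

Tones are pushed toward mid-grey across the whole image — a global contrast change.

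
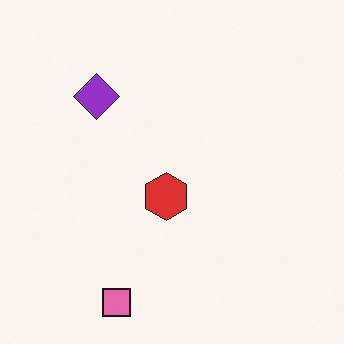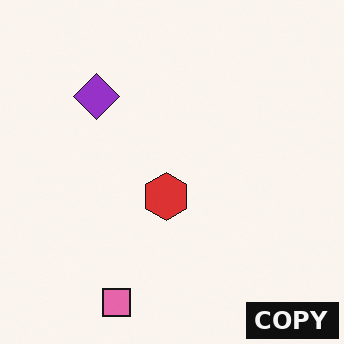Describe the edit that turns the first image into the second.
It was watermarked with the text "COPY" in the lower-right corner.

A dark label reading "COPY" appears in the lower-right corner.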